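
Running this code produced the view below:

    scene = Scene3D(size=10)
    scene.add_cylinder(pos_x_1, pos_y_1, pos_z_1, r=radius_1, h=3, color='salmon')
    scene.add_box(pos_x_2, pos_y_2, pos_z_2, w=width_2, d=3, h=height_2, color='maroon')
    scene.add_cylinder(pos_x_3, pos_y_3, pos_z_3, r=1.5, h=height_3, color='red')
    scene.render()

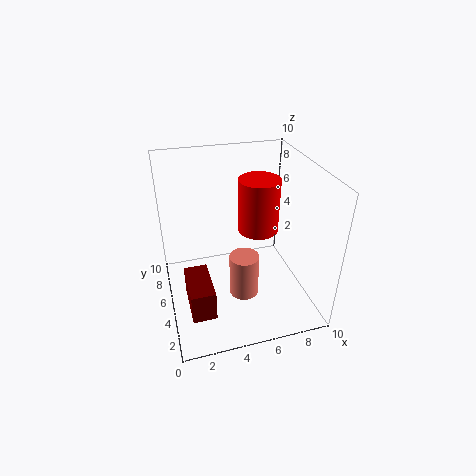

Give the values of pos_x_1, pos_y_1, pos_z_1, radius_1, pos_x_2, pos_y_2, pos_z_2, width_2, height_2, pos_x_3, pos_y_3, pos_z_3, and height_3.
pos_x_1 = 5; pos_y_1 = 3.5; pos_z_1 = 1.5; radius_1 = 1; pos_x_2 = 1; pos_y_2 = 1; pos_z_2 = 2; width_2 = 1.5; height_2 = 2; pos_x_3 = 7; pos_y_3 = 6.5; pos_z_3 = 4.5; height_3 = 4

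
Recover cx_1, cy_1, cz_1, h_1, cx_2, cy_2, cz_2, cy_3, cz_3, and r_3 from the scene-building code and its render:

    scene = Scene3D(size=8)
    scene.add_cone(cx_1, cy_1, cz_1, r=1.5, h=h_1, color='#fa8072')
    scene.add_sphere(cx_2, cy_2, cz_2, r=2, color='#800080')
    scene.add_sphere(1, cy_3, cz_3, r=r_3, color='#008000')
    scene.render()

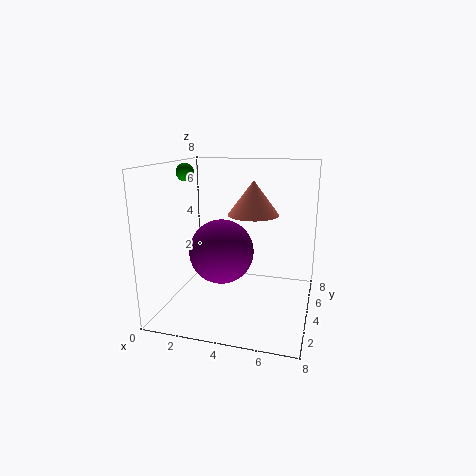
cx_1 = 4.5
cy_1 = 5.5
cz_1 = 5
h_1 = 2
cx_2 = 2.5
cy_2 = 5.5
cz_2 = 2.5
cy_3 = 4
cz_3 = 7.5
r_3 = 0.5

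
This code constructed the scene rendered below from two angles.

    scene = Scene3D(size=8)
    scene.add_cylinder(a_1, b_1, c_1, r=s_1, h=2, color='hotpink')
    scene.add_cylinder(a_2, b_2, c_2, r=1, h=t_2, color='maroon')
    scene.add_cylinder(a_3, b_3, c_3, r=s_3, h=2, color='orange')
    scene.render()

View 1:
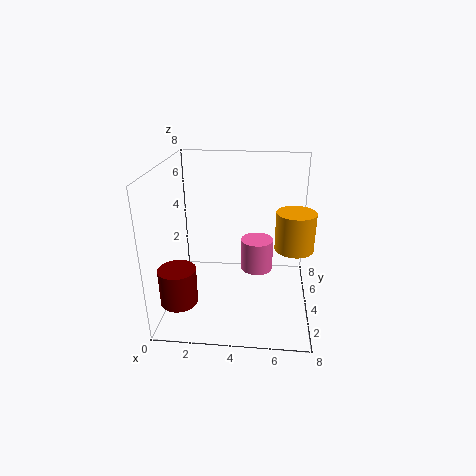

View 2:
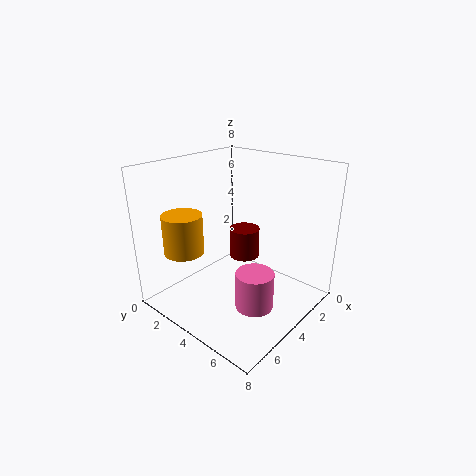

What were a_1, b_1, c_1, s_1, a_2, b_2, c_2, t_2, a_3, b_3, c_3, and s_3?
a_1 = 5; b_1 = 6; c_1 = 1; s_1 = 1; a_2 = 1; b_2 = 2; c_2 = 1; t_2 = 2; a_3 = 7; b_3 = 3; c_3 = 4; s_3 = 1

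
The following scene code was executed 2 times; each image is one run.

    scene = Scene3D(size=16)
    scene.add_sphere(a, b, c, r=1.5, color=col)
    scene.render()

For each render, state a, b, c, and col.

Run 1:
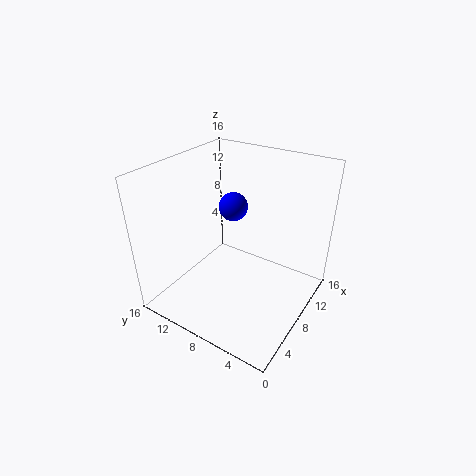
a = 7.5
b = 8.25
c = 12
col = 'blue'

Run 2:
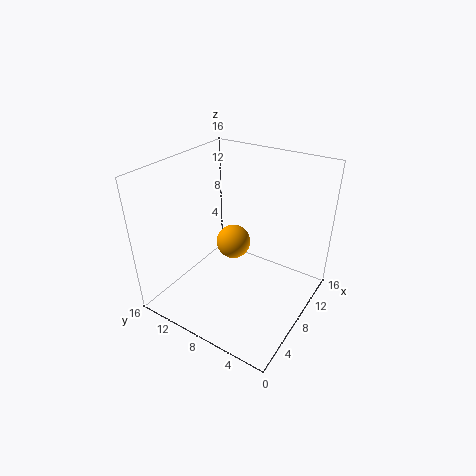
a = 3
b = 5.25
c = 11.25
col = 'orange'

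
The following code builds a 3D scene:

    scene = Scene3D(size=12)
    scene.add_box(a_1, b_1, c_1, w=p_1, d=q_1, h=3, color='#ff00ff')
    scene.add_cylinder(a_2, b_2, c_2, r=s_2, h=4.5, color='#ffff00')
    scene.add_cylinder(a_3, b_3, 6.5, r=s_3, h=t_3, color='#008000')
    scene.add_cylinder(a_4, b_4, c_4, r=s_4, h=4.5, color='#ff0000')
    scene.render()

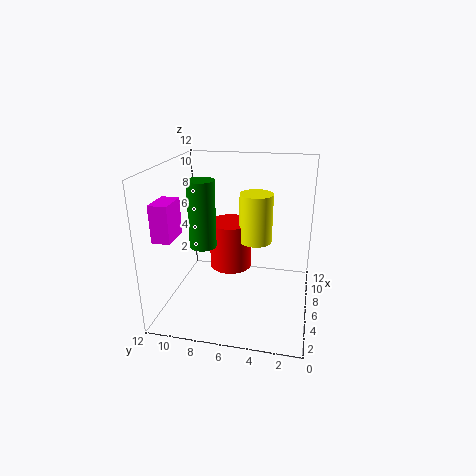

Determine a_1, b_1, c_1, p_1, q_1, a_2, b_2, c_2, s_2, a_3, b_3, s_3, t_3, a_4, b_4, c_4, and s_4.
a_1 = 2.5
b_1 = 10.5
c_1 = 6.5
p_1 = 2.5
q_1 = 1.5
a_2 = 9
b_2 = 5
c_2 = 4.5
s_2 = 1.5
a_3 = 3
b_3 = 8
s_3 = 1
t_3 = 5
a_4 = 9.5
b_4 = 7.5
c_4 = 1.5
s_4 = 2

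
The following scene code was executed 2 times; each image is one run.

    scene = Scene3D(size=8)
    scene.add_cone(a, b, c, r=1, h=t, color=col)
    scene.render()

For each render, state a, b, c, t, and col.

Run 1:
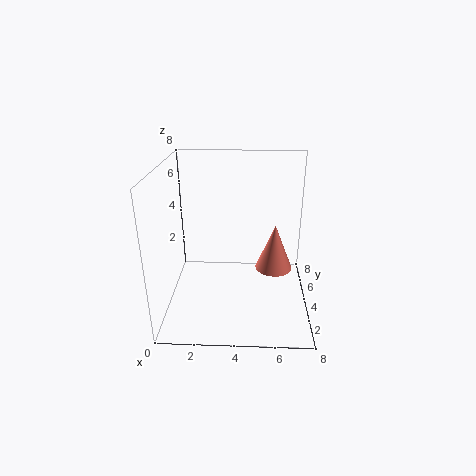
a = 6, b = 3.5, c = 2.5, t = 2.5, col = 'salmon'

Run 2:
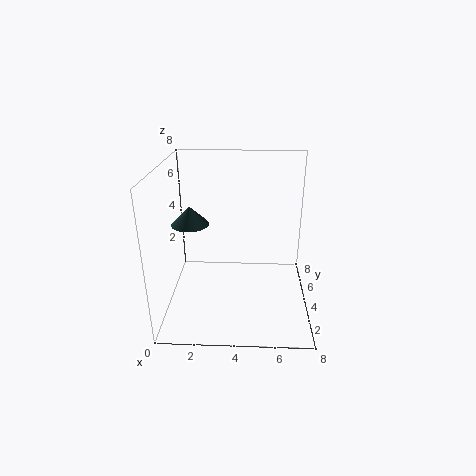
a = 1.5, b = 3.5, c = 5, t = 1, col = 'darkslategray'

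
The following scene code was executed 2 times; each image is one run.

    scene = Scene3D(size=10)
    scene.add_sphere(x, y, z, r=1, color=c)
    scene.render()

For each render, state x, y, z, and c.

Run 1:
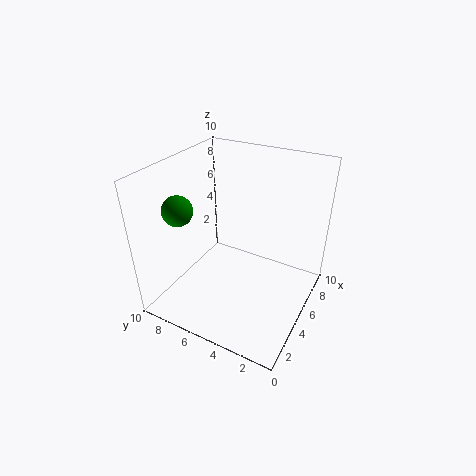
x = 2.5, y = 8, z = 7.5, c = 'green'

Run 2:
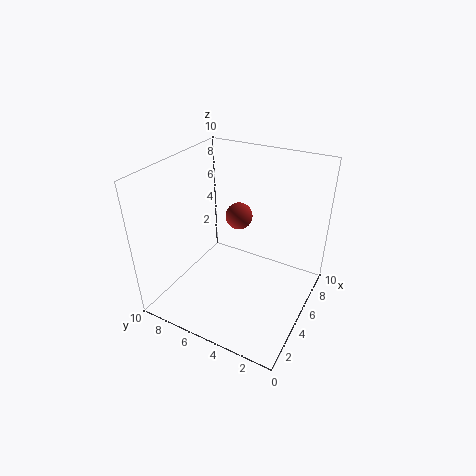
x = 7, y = 6, z = 5.5, c = 'brown'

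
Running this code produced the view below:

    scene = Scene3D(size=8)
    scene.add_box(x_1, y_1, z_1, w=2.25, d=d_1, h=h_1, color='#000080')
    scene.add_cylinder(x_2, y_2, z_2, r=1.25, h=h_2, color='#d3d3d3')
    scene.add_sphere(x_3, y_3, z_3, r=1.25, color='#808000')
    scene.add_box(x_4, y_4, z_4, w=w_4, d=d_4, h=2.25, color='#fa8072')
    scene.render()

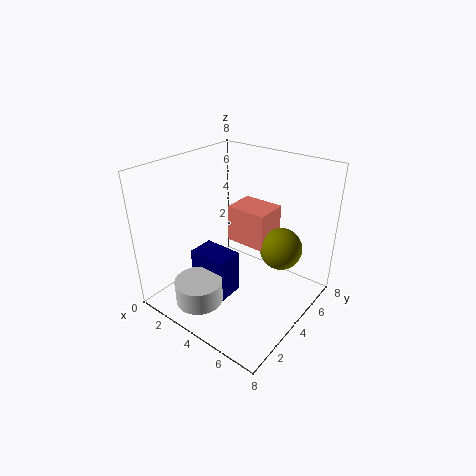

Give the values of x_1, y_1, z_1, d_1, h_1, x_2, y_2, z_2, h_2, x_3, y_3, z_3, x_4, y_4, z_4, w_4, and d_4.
x_1 = 2; y_1 = 2.25; z_1 = 0.75; d_1 = 1.5; h_1 = 2.5; x_2 = 3.5; y_2 = 1.25; z_2 = 1.25; h_2 = 1.25; x_3 = 5.5; y_3 = 6.25; z_3 = 2.75; x_4 = 2.25; y_4 = 5.25; z_4 = 2.75; w_4 = 2.5; d_4 = 2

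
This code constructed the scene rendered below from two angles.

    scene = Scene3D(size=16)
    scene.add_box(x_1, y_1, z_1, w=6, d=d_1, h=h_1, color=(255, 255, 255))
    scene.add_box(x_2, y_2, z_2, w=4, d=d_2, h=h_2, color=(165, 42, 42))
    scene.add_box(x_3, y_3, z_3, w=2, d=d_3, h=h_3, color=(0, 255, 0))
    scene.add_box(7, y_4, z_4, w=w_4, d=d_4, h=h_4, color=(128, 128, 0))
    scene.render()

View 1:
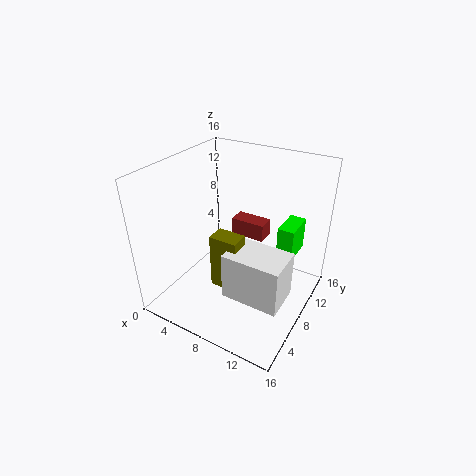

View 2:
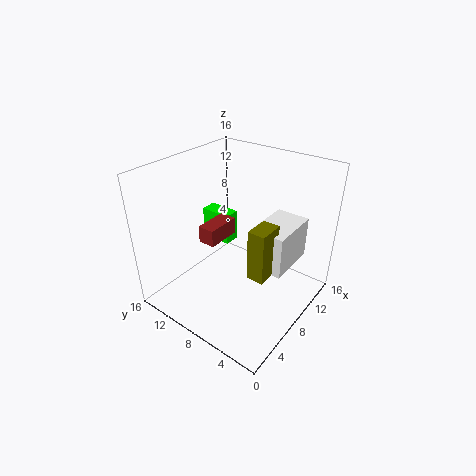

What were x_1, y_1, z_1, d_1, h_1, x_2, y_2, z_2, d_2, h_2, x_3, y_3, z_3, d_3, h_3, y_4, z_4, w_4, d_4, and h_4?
x_1 = 9; y_1 = 3; z_1 = 4; d_1 = 4; h_1 = 5; x_2 = 6; y_2 = 10; z_2 = 7; d_2 = 2; h_2 = 2; x_3 = 11; y_3 = 12; z_3 = 4; d_3 = 4; h_3 = 4; y_4 = 4; z_4 = 4; w_4 = 3; d_4 = 2; h_4 = 6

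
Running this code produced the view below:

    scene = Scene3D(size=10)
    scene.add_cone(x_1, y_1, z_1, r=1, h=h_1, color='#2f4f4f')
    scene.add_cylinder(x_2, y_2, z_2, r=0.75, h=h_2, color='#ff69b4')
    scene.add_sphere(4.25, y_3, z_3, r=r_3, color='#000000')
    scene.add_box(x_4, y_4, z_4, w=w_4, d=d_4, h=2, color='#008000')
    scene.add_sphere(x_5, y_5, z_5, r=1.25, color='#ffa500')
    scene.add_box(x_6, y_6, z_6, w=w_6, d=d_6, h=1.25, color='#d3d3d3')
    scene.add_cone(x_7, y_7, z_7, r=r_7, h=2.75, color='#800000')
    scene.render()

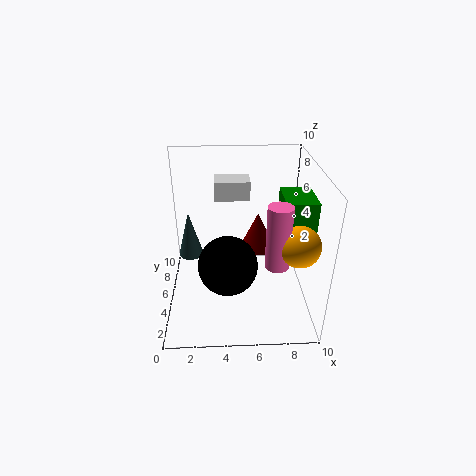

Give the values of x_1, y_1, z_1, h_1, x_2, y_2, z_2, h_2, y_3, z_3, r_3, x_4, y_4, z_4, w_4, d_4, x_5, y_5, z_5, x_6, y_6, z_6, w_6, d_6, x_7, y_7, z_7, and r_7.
x_1 = 1.25
y_1 = 8.5
z_1 = 1.5
h_1 = 3.75
x_2 = 7.25
y_2 = 2
z_2 = 4.75
h_2 = 4
y_3 = 3.5
z_3 = 3.75
r_3 = 2
x_4 = 7.75
y_4 = 2.75
z_4 = 6.5
w_4 = 2
d_4 = 2.75
x_5 = 8.5
y_5 = 1.75
z_5 = 6.25
x_6 = 3.5
y_6 = 4.5
z_6 = 8
w_6 = 2.25
d_6 = 1.5
x_7 = 6.5
y_7 = 6.25
z_7 = 3.5
r_7 = 1.25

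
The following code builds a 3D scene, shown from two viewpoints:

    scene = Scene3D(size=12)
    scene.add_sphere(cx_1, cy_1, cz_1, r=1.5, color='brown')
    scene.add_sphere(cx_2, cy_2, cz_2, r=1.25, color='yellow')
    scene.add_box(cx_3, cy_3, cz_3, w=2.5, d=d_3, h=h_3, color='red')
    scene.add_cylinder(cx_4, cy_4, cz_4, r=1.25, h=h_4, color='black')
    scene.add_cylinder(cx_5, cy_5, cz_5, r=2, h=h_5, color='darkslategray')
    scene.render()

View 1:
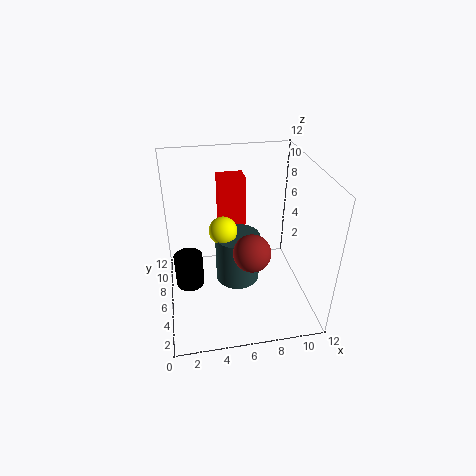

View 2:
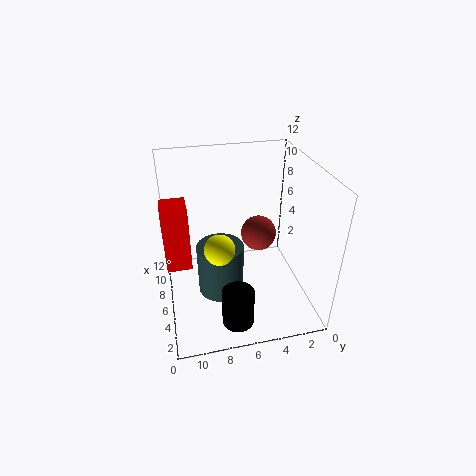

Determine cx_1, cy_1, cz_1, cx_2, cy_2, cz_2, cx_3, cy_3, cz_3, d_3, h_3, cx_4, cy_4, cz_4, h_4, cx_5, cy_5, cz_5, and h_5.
cx_1 = 6.75
cy_1 = 4
cz_1 = 5.75
cx_2 = 5
cy_2 = 7.75
cz_2 = 5.75
cx_3 = 5
cy_3 = 10
cz_3 = 4.25
d_3 = 2
h_3 = 5.25
cx_4 = 1.75
cy_4 = 7
cz_4 = 1
h_4 = 3
cx_5 = 6.25
cy_5 = 7.5
cz_5 = 0.75
h_5 = 4.5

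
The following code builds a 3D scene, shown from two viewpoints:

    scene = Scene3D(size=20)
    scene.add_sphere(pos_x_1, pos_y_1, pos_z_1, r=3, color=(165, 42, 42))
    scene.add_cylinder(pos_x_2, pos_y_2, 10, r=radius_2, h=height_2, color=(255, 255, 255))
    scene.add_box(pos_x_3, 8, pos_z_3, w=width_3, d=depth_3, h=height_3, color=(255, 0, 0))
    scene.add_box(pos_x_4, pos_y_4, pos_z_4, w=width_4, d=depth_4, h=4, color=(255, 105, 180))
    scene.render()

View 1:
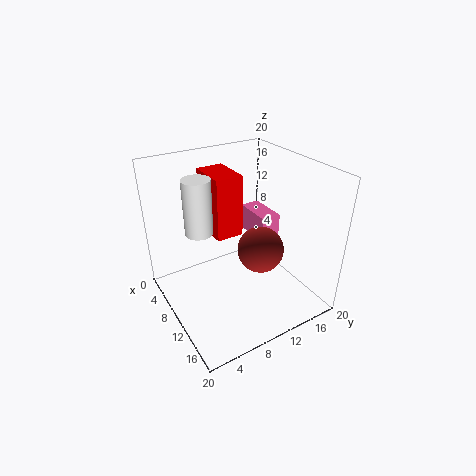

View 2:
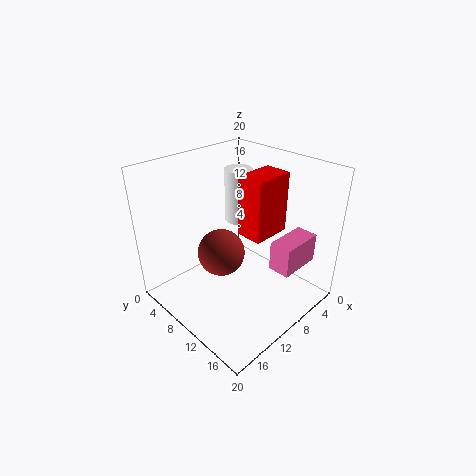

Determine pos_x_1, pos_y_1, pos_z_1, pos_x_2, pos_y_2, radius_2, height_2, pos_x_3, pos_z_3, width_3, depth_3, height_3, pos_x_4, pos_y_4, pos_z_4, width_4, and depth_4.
pos_x_1 = 14
pos_y_1 = 11
pos_z_1 = 10
pos_x_2 = 6
pos_y_2 = 6
radius_2 = 2
height_2 = 8
pos_x_3 = 2
pos_z_3 = 9
width_3 = 6
depth_3 = 4
height_3 = 9
pos_x_4 = 3
pos_y_4 = 15
pos_z_4 = 7
width_4 = 6
depth_4 = 3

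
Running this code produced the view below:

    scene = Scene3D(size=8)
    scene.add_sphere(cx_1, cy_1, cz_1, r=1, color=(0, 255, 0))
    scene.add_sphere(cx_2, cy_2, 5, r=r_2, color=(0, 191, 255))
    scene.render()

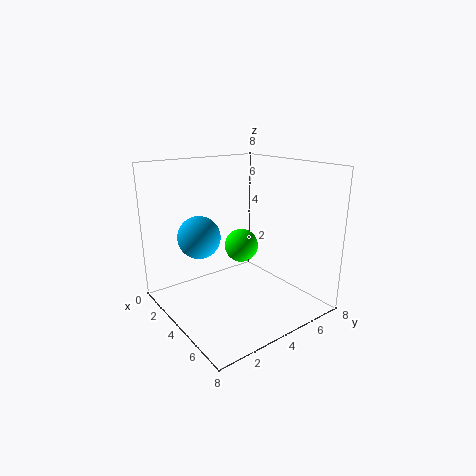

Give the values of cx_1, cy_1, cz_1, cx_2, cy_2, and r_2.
cx_1 = 3
cy_1 = 5
cz_1 = 3
cx_2 = 5
cy_2 = 1
r_2 = 1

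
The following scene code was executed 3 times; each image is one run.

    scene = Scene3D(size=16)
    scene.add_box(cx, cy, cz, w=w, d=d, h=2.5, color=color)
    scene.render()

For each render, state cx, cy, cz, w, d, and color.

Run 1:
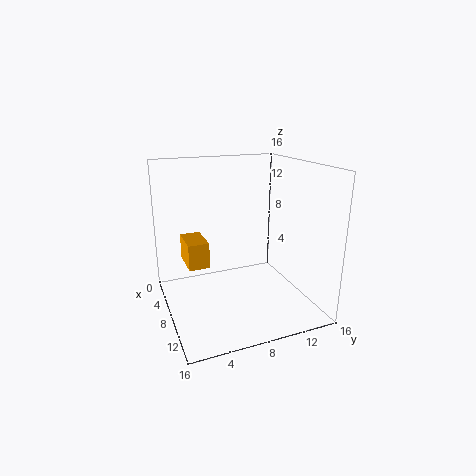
cx = 8.5, cy = 1.5, cz = 7, w = 3.5, d = 2, color = 'orange'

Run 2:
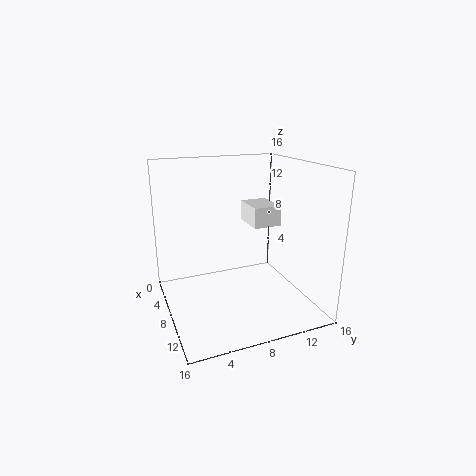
cx = 1.5, cy = 11, cz = 8, w = 4.5, d = 3.5, color = 'white'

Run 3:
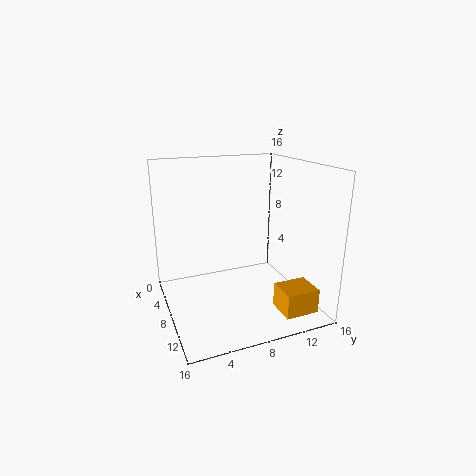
cx = 13, cy = 10, cz = 2, w = 3, d = 3.5, color = 'orange'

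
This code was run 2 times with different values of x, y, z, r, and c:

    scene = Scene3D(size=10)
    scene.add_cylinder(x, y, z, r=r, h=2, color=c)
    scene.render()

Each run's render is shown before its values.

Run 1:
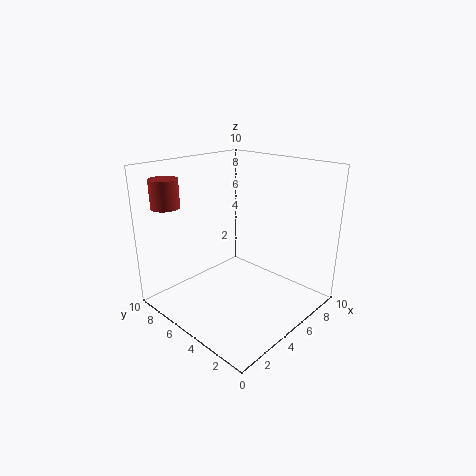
x = 2
y = 9
z = 7
r = 1
c = 'brown'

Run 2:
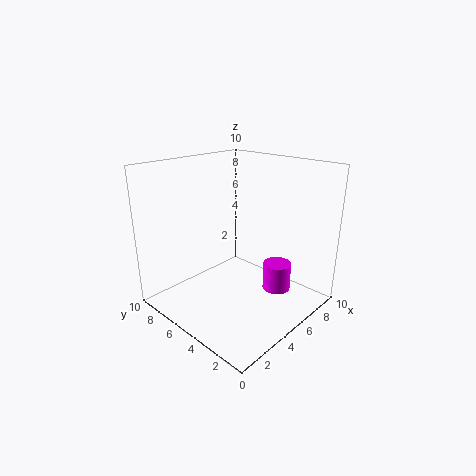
x = 7
y = 3
z = 1
r = 1
c = 'magenta'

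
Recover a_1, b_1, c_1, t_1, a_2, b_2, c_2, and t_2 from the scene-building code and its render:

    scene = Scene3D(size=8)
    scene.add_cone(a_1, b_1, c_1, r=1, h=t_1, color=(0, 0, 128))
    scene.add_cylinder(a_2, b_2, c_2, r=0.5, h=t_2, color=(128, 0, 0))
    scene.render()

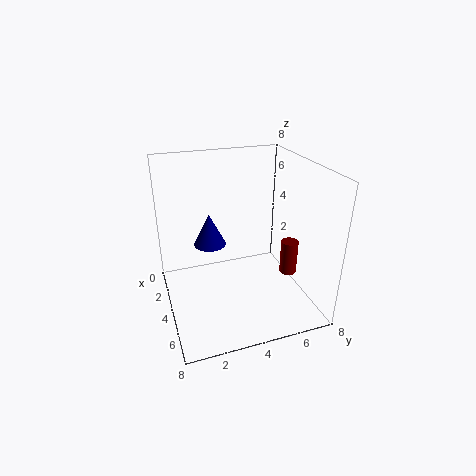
a_1 = 1.5, b_1 = 3, c_1 = 2.5, t_1 = 2, a_2 = 4.5, b_2 = 7, c_2 = 1.5, t_2 = 2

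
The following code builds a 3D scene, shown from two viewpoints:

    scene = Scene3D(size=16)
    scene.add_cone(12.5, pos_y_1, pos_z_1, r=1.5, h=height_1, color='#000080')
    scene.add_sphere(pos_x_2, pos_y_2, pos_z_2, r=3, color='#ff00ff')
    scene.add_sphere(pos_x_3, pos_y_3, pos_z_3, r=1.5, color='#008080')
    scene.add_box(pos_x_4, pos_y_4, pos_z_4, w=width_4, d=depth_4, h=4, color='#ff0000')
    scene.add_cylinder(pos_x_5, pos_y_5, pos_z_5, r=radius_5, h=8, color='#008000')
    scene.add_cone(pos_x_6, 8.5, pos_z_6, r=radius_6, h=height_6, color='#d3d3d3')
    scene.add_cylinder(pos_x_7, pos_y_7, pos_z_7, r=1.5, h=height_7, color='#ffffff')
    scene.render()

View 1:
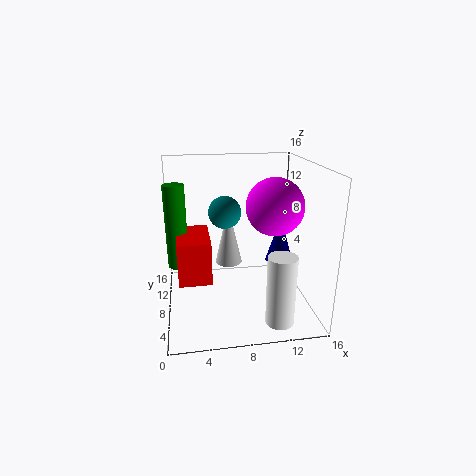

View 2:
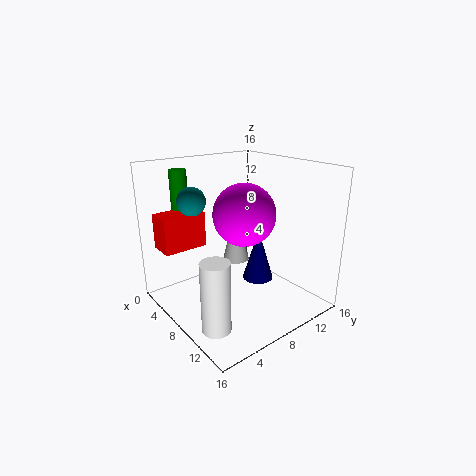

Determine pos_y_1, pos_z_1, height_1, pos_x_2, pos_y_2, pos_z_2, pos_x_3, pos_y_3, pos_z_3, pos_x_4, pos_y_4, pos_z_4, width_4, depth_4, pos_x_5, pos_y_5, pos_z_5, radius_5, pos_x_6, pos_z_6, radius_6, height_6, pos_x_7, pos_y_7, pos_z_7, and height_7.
pos_y_1 = 7
pos_z_1 = 5.5
height_1 = 5
pos_x_2 = 11.5
pos_y_2 = 6
pos_z_2 = 12
pos_x_3 = 6
pos_y_3 = 3.5
pos_z_3 = 12.5
pos_x_4 = 1.5
pos_y_4 = 1
pos_z_4 = 6.5
width_4 = 3
depth_4 = 5
pos_x_5 = 1.5
pos_y_5 = 4.5
pos_z_5 = 7
radius_5 = 1
pos_x_6 = 7
pos_z_6 = 5
radius_6 = 1.5
height_6 = 6.5
pos_x_7 = 11.5
pos_y_7 = 2.5
pos_z_7 = 0.5
height_7 = 7.5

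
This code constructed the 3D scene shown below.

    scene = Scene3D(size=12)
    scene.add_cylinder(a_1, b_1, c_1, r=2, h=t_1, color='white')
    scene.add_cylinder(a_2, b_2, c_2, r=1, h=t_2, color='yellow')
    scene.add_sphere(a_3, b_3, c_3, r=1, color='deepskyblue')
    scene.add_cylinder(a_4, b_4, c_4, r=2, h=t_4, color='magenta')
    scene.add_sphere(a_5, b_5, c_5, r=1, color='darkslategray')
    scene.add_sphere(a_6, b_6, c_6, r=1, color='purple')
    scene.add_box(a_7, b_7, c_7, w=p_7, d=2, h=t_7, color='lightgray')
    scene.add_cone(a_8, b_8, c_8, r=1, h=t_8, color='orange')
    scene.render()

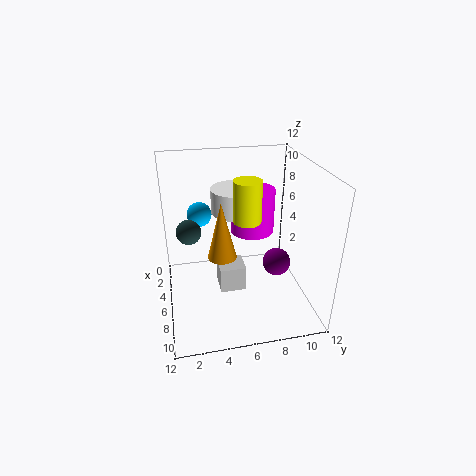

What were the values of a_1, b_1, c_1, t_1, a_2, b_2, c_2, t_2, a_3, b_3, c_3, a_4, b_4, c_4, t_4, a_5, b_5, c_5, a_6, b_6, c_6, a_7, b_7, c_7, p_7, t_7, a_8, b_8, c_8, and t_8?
a_1 = 5; b_1 = 6; c_1 = 8; t_1 = 2; a_2 = 9; b_2 = 6; c_2 = 9; t_2 = 3; a_3 = 5; b_3 = 3; c_3 = 8; a_4 = 3; b_4 = 8; c_4 = 5; t_4 = 4; a_5 = 6; b_5 = 2; c_5 = 7; a_6 = 10; b_6 = 8; c_6 = 6; a_7 = 7; b_7 = 4; c_7 = 3; p_7 = 2; t_7 = 2; a_8 = 10; b_8 = 4; c_8 = 7; t_8 = 4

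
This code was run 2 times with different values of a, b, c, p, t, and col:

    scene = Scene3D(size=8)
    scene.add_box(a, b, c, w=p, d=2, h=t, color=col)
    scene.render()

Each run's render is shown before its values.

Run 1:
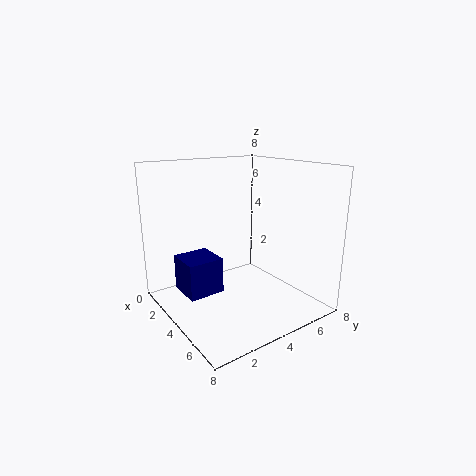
a = 2
b = 1
c = 1
p = 2
t = 2
col = 'navy'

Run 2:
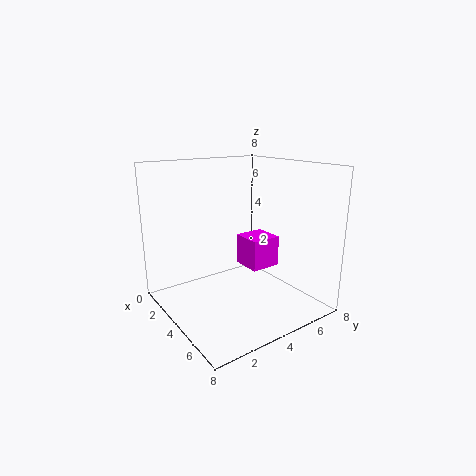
a = 1
b = 6
c = 1
p = 2
t = 2
col = 'magenta'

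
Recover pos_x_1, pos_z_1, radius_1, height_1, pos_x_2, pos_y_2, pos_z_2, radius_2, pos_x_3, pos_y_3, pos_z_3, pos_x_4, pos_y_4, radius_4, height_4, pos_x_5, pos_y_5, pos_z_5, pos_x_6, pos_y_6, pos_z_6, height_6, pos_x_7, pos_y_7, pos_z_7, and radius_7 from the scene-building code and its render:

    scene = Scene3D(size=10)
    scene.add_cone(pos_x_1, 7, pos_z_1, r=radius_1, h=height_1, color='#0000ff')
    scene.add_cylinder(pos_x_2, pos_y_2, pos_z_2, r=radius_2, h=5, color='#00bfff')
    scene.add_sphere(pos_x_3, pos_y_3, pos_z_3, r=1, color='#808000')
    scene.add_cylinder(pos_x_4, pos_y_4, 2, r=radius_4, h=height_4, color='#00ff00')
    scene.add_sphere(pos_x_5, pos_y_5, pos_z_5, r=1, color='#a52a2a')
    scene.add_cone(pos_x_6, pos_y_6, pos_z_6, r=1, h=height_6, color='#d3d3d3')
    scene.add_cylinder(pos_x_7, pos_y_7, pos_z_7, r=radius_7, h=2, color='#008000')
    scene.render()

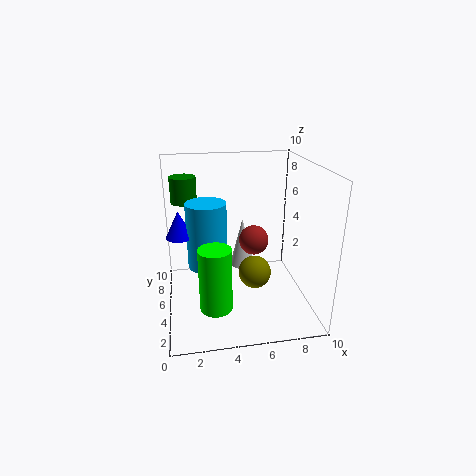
pos_x_1 = 1, pos_z_1 = 4.5, radius_1 = 1, height_1 = 2, pos_x_2 = 3, pos_y_2 = 7, pos_z_2 = 2, radius_2 = 1.5, pos_x_3 = 5.5, pos_y_3 = 2, pos_z_3 = 4, pos_x_4 = 3, pos_y_4 = 1.5, radius_4 = 1, height_4 = 4, pos_x_5 = 6, pos_y_5 = 4.5, pos_z_5 = 5, pos_x_6 = 6, pos_y_6 = 8.5, pos_z_6 = 1, height_6 = 4, pos_x_7 = 1.5, pos_y_7 = 9, pos_z_7 = 6.5, radius_7 = 1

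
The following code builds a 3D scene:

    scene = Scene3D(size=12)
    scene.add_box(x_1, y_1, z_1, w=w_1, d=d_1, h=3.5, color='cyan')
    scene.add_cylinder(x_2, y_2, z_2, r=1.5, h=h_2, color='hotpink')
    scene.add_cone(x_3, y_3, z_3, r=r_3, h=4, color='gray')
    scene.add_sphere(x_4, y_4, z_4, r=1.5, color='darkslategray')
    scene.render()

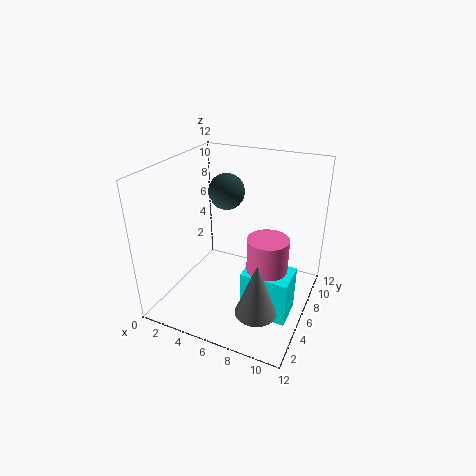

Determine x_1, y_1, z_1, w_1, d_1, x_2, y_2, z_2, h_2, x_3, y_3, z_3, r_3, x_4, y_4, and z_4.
x_1 = 8; y_1 = 2; z_1 = 2; w_1 = 3.5; d_1 = 2.5; x_2 = 9.5; y_2 = 3.5; z_2 = 5.5; h_2 = 2.5; x_3 = 9.5; y_3 = 1.5; z_3 = 3; r_3 = 1.5; x_4 = 4.5; y_4 = 7; z_4 = 9.5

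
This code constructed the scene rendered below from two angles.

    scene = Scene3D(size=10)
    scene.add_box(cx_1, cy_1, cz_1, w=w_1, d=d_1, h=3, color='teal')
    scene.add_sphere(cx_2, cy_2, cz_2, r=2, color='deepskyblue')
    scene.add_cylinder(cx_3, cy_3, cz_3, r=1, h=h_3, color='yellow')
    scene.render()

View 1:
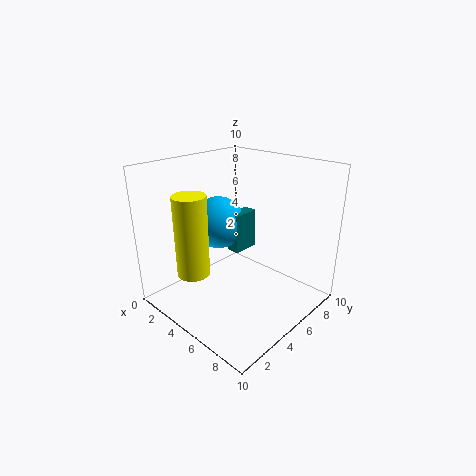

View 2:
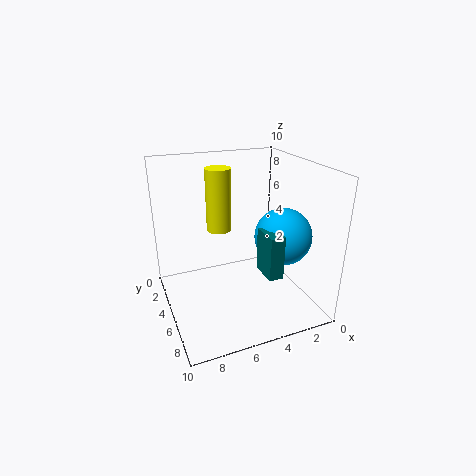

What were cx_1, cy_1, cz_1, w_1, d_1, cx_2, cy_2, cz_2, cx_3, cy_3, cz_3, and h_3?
cx_1 = 3
cy_1 = 6
cz_1 = 3
w_1 = 1
d_1 = 2
cx_2 = 2
cy_2 = 6
cz_2 = 5
cx_3 = 5
cy_3 = 1
cz_3 = 4
h_3 = 5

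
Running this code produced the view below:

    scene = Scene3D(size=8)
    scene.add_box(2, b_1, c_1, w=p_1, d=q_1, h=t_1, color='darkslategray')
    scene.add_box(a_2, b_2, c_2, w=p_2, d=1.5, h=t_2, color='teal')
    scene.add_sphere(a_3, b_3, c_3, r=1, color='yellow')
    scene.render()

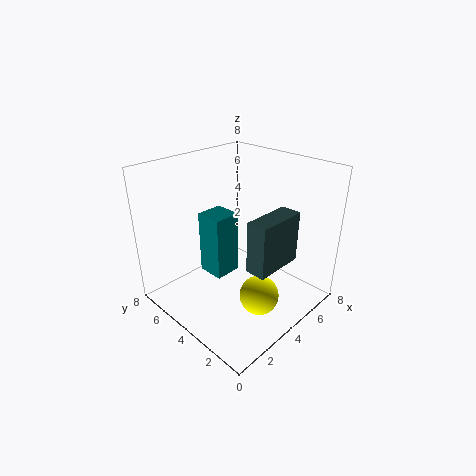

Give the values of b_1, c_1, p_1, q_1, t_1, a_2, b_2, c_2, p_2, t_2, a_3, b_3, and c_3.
b_1 = 0.5, c_1 = 4, p_1 = 2.5, q_1 = 1, t_1 = 2.5, a_2 = 2.5, b_2 = 4, c_2 = 2, p_2 = 1.5, t_2 = 3.5, a_3 = 3, b_3 = 1.5, c_3 = 2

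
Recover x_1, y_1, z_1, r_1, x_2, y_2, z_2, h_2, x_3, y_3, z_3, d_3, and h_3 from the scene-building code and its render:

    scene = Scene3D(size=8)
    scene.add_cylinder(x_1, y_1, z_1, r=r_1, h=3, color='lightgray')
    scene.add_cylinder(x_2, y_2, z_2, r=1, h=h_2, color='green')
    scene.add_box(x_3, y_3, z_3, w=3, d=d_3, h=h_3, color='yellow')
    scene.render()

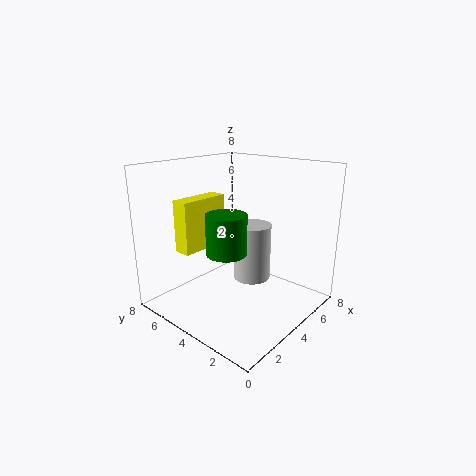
x_1 = 4; y_1 = 3; z_1 = 2; r_1 = 1; x_2 = 2; y_2 = 3; z_2 = 4; h_2 = 2; x_3 = 2; y_3 = 6; z_3 = 3; d_3 = 1; h_3 = 3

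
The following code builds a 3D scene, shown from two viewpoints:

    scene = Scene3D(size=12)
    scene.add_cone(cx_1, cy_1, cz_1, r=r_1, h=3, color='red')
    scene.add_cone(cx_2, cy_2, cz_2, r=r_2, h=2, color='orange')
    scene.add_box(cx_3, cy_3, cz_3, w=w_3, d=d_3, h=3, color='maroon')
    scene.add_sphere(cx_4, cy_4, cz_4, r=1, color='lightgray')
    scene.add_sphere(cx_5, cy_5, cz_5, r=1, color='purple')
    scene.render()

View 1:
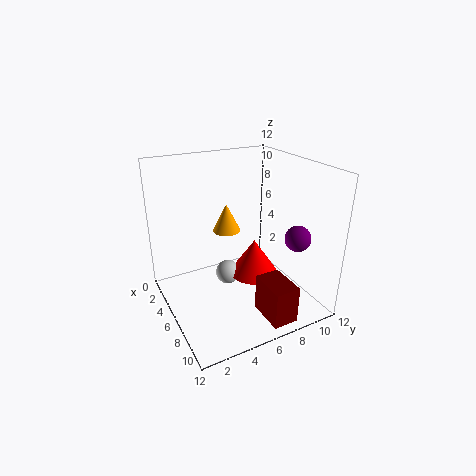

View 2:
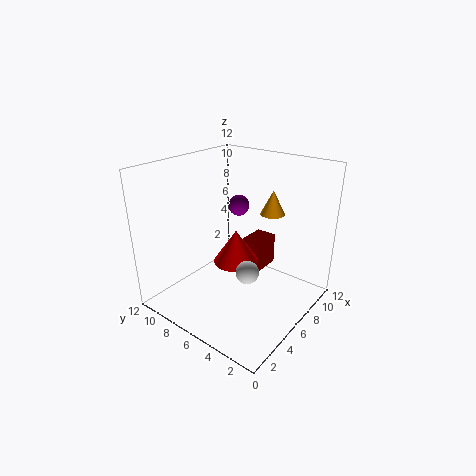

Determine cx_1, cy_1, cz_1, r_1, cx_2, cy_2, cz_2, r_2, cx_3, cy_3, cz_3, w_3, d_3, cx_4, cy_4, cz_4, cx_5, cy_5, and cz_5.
cx_1 = 7, cy_1 = 7, cz_1 = 3, r_1 = 2, cx_2 = 8, cy_2 = 4, cz_2 = 8, r_2 = 1, cx_3 = 9, cy_3 = 6, cz_3 = 1, w_3 = 3, d_3 = 2, cx_4 = 6, cy_4 = 5, cz_4 = 3, cx_5 = 10, cy_5 = 9, cz_5 = 7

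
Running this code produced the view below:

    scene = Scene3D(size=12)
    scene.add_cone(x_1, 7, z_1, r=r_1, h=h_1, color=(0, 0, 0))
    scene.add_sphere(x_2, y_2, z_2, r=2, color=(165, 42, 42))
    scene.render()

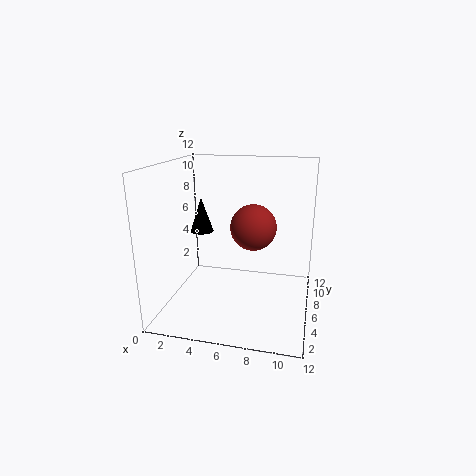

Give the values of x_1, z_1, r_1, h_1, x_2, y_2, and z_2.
x_1 = 2.5; z_1 = 6; r_1 = 1; h_1 = 3; x_2 = 7; y_2 = 7.5; z_2 = 6.5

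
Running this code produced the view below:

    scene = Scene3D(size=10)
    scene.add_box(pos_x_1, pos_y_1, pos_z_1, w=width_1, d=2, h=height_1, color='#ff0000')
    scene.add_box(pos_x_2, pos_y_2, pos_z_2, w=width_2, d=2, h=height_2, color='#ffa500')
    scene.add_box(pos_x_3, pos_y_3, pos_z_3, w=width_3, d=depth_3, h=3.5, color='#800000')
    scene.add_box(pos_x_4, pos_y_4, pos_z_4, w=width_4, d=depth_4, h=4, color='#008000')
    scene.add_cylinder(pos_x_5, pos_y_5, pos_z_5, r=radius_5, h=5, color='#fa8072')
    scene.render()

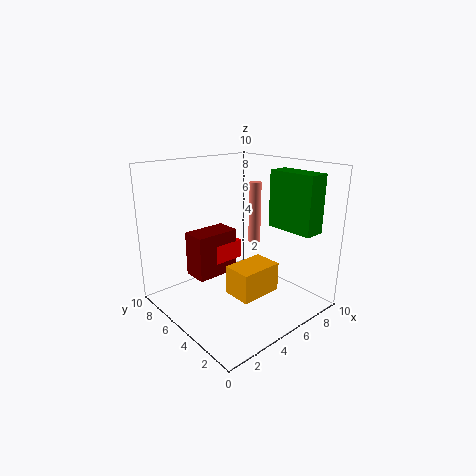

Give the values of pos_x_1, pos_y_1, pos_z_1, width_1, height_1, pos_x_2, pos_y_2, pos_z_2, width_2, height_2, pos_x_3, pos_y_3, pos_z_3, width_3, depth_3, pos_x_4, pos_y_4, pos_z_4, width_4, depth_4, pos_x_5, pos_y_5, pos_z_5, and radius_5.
pos_x_1 = 5; pos_y_1 = 7.5; pos_z_1 = 2; width_1 = 2.5; height_1 = 1.5; pos_x_2 = 3.5; pos_y_2 = 2.5; pos_z_2 = 1.5; width_2 = 3; height_2 = 2; pos_x_3 = 3.5; pos_y_3 = 7.5; pos_z_3 = 1; width_3 = 3.5; depth_3 = 2; pos_x_4 = 7.5; pos_y_4 = 1; pos_z_4 = 5.5; width_4 = 1.5; depth_4 = 3.5; pos_x_5 = 9; pos_y_5 = 7.5; pos_z_5 = 3; radius_5 = 0.5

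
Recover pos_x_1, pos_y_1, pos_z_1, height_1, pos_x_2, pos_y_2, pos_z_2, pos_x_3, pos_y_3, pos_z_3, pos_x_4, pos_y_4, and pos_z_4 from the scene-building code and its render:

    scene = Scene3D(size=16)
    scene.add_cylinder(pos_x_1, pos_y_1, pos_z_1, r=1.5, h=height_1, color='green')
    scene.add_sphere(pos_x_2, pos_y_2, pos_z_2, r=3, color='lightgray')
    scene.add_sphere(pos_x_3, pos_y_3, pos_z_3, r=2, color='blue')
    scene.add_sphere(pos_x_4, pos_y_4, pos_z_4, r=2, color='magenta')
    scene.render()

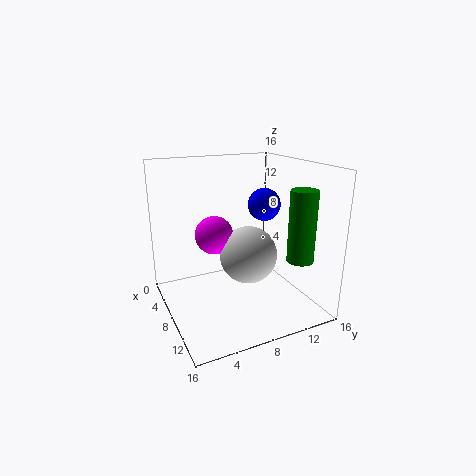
pos_x_1 = 11.5; pos_y_1 = 14; pos_z_1 = 5.5; height_1 = 8; pos_x_2 = 10.5; pos_y_2 = 8; pos_z_2 = 7; pos_x_3 = 5; pos_y_3 = 13; pos_z_3 = 10.5; pos_x_4 = 8.5; pos_y_4 = 5; pos_z_4 = 9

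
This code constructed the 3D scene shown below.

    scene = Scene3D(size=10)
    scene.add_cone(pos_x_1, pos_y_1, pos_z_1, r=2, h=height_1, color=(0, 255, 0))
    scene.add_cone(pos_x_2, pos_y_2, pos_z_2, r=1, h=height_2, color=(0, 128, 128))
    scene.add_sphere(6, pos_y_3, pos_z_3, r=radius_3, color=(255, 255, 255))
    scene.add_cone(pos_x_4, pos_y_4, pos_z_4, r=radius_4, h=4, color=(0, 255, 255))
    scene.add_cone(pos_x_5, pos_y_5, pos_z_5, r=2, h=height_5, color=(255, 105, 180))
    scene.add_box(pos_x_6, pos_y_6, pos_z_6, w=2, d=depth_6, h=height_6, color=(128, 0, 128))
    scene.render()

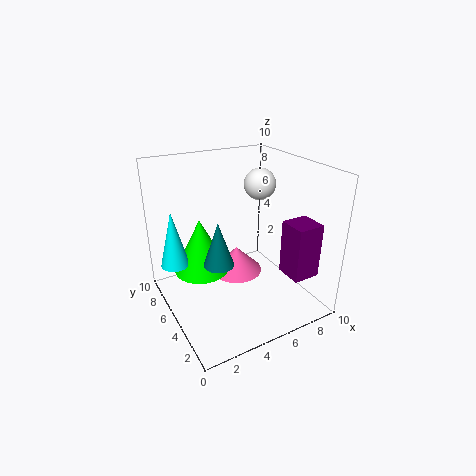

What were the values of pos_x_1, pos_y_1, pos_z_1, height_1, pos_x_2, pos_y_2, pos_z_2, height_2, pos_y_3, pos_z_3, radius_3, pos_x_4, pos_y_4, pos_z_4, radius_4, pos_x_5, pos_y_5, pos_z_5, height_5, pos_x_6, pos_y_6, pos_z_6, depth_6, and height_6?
pos_x_1 = 3
pos_y_1 = 7
pos_z_1 = 2
height_1 = 4
pos_x_2 = 3
pos_y_2 = 4
pos_z_2 = 4
height_2 = 3
pos_y_3 = 4
pos_z_3 = 9
radius_3 = 1
pos_x_4 = 1
pos_y_4 = 7
pos_z_4 = 3
radius_4 = 1
pos_x_5 = 6
pos_y_5 = 7
pos_z_5 = 1
height_5 = 2
pos_x_6 = 8
pos_y_6 = 2
pos_z_6 = 2
depth_6 = 2
height_6 = 4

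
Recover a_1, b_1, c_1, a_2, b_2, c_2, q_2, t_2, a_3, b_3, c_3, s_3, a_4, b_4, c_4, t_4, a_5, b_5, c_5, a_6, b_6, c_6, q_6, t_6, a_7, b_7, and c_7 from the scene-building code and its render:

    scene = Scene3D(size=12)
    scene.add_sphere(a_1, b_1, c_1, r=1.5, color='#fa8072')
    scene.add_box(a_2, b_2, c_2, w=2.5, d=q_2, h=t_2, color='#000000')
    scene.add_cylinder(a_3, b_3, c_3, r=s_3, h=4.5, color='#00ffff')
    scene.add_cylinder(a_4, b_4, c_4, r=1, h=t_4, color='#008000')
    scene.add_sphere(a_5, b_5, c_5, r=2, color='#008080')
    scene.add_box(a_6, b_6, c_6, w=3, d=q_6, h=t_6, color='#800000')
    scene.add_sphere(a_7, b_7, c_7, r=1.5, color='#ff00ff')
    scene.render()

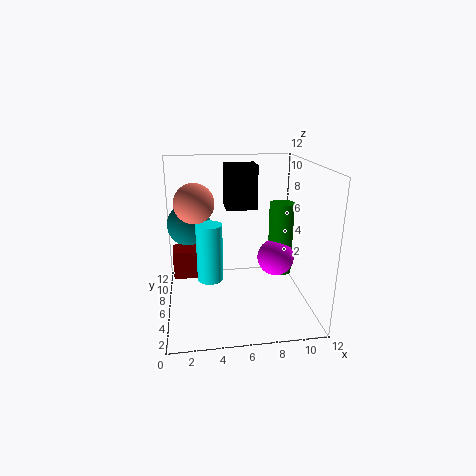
a_1 = 2.5; b_1 = 4.5; c_1 = 9.5; a_2 = 5; b_2 = 5.5; c_2 = 8.5; q_2 = 2; t_2 = 3.5; a_3 = 3.5; b_3 = 4; c_3 = 3.5; s_3 = 1; a_4 = 9.5; b_4 = 5.5; c_4 = 3; t_4 = 6; a_5 = 2; b_5 = 10; c_5 = 6; a_6 = 0.5; b_6 = 7; c_6 = 2; q_6 = 2; t_6 = 2.5; a_7 = 9; b_7 = 5; c_7 = 4.5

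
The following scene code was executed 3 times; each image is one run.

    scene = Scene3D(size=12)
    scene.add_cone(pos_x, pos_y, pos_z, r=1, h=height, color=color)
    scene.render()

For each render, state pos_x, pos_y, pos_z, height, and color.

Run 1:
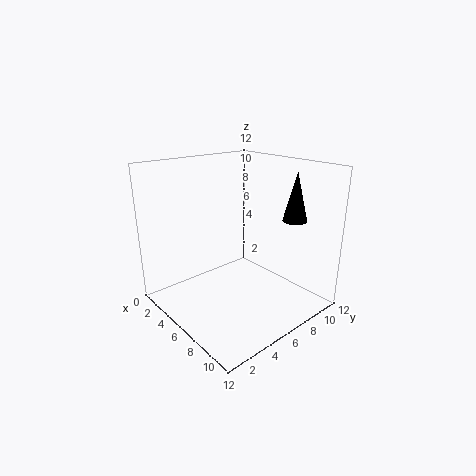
pos_x = 9
pos_y = 9.5
pos_z = 7.5
height = 4
color = 'black'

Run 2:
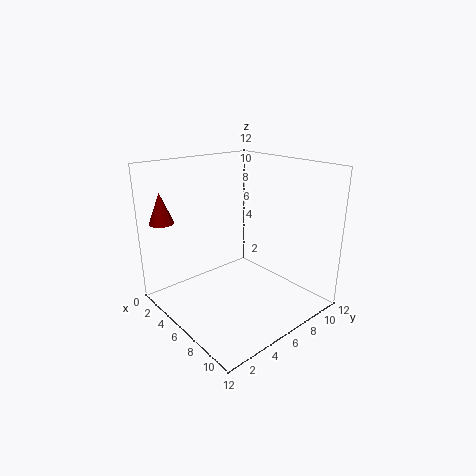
pos_x = 2.5
pos_y = 1
pos_z = 7.5
height = 2.5
color = 'maroon'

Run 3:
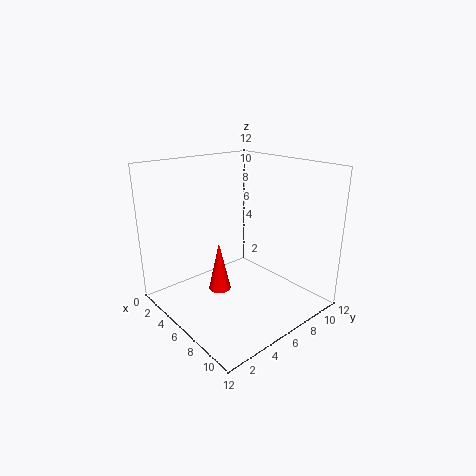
pos_x = 4
pos_y = 5.5
pos_z = 0.5
height = 4.5
color = 'red'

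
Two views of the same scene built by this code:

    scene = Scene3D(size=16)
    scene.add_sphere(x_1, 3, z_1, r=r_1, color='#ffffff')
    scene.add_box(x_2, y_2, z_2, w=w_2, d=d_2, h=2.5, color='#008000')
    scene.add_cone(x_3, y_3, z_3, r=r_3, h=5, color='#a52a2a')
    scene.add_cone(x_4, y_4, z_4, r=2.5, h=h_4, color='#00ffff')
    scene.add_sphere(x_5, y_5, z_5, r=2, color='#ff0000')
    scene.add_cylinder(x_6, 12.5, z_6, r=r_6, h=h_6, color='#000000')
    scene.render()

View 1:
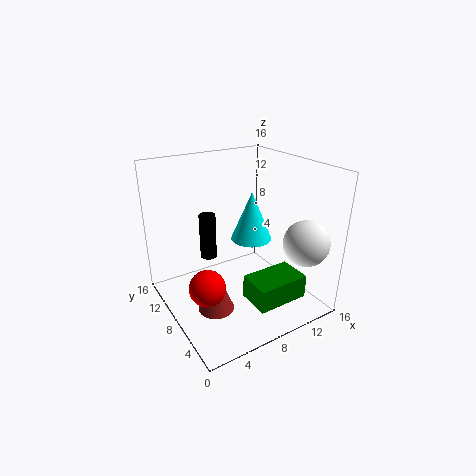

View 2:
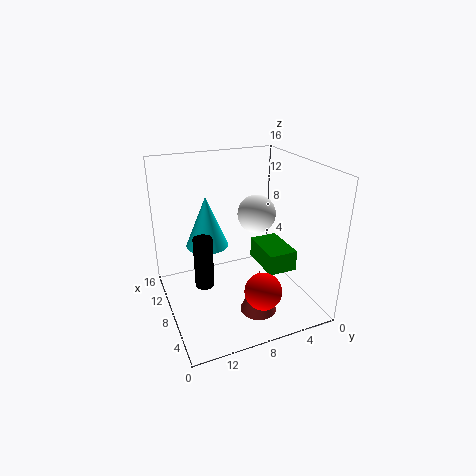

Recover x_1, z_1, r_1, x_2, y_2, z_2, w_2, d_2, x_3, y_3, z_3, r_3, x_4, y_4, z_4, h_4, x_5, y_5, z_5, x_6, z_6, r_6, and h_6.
x_1 = 13.5; z_1 = 8; r_1 = 2.5; x_2 = 6.5; y_2 = 1; z_2 = 3; w_2 = 5.5; d_2 = 3.5; x_3 = 4.5; y_3 = 7; z_3 = 0.5; r_3 = 2; x_4 = 11.5; y_4 = 10.5; z_4 = 6; h_4 = 6; x_5 = 3.5; y_5 = 7; z_5 = 3.5; x_6 = 6.5; z_6 = 4; r_6 = 1; h_6 = 5.5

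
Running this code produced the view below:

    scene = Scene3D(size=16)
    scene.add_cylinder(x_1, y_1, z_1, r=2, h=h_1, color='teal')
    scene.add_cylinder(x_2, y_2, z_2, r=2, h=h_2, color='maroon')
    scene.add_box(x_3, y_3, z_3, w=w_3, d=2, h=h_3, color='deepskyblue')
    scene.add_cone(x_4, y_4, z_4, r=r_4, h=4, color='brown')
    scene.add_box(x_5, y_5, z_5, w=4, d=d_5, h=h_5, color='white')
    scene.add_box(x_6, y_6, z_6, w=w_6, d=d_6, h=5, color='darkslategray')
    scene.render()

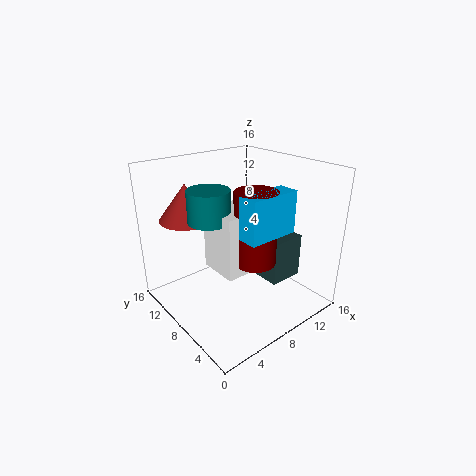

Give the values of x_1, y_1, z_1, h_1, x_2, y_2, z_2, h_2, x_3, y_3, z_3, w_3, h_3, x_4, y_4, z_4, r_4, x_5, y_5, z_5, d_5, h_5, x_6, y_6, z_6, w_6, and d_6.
x_1 = 3
y_1 = 6
z_1 = 12
h_1 = 3
x_2 = 6
y_2 = 3
z_2 = 8
h_2 = 7
x_3 = 4
y_3 = 1
z_3 = 11
w_3 = 5
h_3 = 4
x_4 = 4
y_4 = 12
z_4 = 10
r_4 = 3
x_5 = 3
y_5 = 3
z_5 = 7
d_5 = 4
h_5 = 6
x_6 = 10
y_6 = 4
z_6 = 3
w_6 = 4
d_6 = 3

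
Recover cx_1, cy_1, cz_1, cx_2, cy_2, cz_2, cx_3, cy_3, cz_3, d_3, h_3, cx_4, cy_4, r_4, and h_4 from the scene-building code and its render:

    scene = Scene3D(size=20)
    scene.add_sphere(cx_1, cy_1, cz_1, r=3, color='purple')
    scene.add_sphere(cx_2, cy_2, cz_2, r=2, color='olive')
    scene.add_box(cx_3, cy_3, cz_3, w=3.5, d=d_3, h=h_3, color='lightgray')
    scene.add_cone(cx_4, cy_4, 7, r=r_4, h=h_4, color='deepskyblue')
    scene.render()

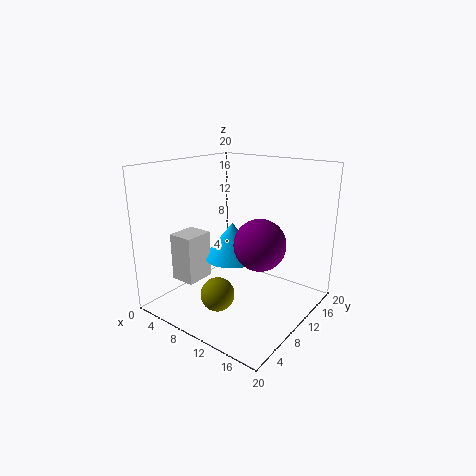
cx_1 = 16.5; cy_1 = 5.5; cz_1 = 12; cx_2 = 13; cy_2 = 2; cz_2 = 6; cx_3 = 3.5; cy_3 = 3.5; cz_3 = 4.5; d_3 = 4; h_3 = 6.5; cx_4 = 9; cy_4 = 10; r_4 = 4; h_4 = 5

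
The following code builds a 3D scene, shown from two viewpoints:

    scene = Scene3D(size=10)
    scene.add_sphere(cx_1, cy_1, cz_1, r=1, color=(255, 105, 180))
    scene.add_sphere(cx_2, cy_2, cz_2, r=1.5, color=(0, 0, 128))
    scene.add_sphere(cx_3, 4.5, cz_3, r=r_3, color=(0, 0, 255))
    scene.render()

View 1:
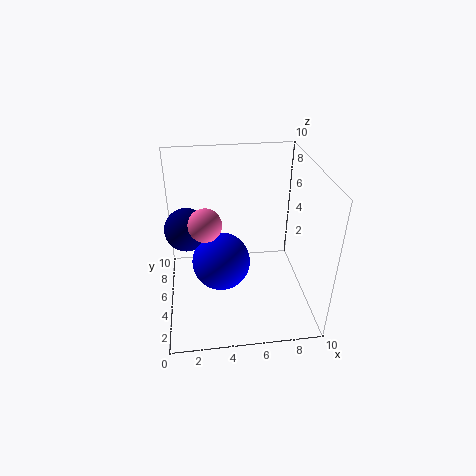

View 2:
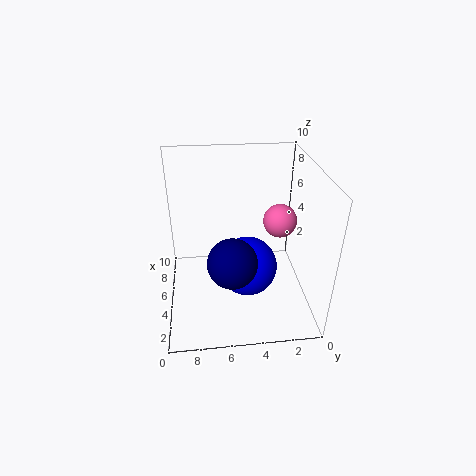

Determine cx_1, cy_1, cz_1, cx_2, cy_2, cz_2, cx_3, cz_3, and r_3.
cx_1 = 2.75; cy_1 = 2.75; cz_1 = 7.5; cx_2 = 1.5; cy_2 = 5.75; cz_2 = 5.5; cx_3 = 3.75; cz_3 = 3.5; r_3 = 2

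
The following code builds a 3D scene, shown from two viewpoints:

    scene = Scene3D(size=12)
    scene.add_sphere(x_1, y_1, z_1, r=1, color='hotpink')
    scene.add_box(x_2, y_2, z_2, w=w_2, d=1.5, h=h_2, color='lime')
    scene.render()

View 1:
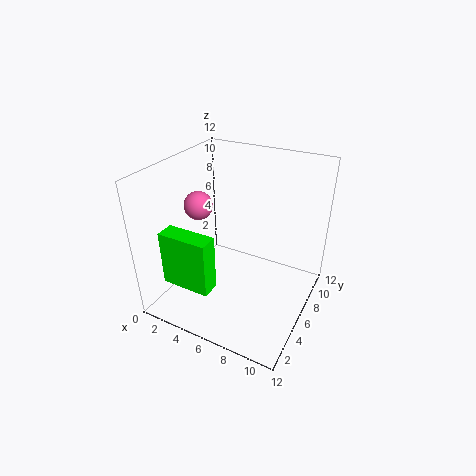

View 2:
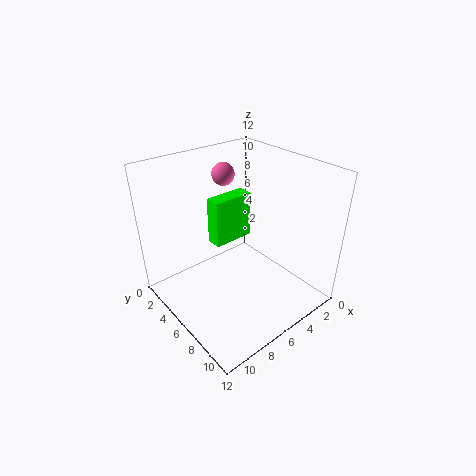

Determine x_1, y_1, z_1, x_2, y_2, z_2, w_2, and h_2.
x_1 = 4.75
y_1 = 2.5
z_1 = 10.25
x_2 = 1.75
y_2 = 1.25
z_2 = 3.25
w_2 = 4
h_2 = 4.5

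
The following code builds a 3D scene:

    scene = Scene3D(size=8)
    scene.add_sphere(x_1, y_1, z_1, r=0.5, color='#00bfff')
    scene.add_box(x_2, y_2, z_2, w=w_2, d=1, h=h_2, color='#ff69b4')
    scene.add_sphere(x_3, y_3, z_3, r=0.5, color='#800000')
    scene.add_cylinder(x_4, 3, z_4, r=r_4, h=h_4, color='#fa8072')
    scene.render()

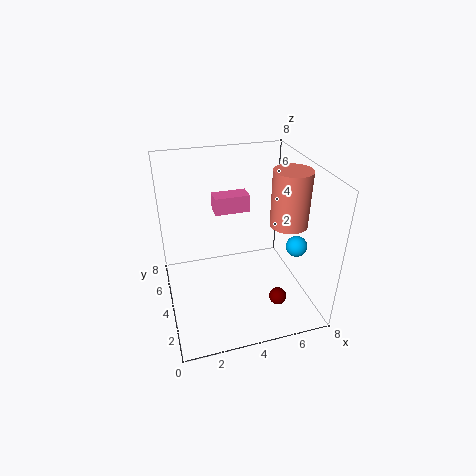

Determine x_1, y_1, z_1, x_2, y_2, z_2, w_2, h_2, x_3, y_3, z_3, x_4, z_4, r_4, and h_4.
x_1 = 6, y_1 = 1, z_1 = 5, x_2 = 3, y_2 = 5, z_2 = 5, w_2 = 2, h_2 = 1, x_3 = 6, y_3 = 2.5, z_3 = 0.5, x_4 = 6.5, z_4 = 5, r_4 = 1, h_4 = 3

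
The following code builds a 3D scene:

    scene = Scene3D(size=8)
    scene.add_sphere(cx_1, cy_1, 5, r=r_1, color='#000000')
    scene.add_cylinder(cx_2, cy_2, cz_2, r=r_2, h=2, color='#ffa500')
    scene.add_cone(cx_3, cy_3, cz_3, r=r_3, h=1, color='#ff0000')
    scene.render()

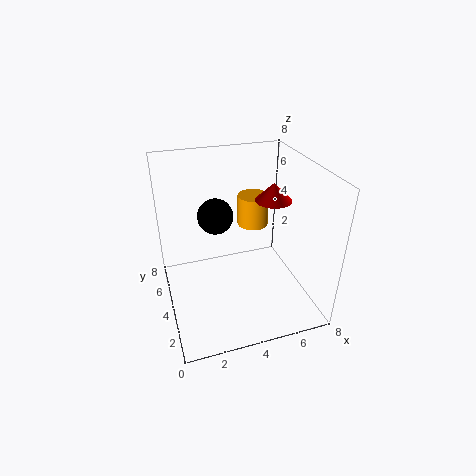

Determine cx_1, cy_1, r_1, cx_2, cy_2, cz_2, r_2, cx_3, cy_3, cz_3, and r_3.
cx_1 = 3, cy_1 = 5, r_1 = 1, cx_2 = 6, cy_2 = 7, cz_2 = 3, r_2 = 1, cx_3 = 6, cy_3 = 4, cz_3 = 6, r_3 = 1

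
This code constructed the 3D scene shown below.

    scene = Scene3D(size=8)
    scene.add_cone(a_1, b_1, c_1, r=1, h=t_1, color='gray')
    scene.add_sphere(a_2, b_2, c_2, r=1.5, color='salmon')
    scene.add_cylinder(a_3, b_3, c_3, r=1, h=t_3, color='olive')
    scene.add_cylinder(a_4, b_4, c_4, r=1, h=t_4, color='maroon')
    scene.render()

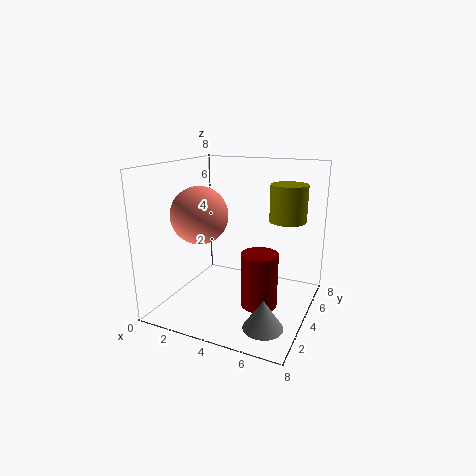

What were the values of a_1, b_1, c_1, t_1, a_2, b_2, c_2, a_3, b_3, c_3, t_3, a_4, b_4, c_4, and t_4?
a_1 = 6.5; b_1 = 1.5; c_1 = 0.5; t_1 = 1.5; a_2 = 2.5; b_2 = 2.5; c_2 = 5.5; a_3 = 6.5; b_3 = 5; c_3 = 5; t_3 = 2; a_4 = 5.5; b_4 = 3.5; c_4 = 0.5; t_4 = 3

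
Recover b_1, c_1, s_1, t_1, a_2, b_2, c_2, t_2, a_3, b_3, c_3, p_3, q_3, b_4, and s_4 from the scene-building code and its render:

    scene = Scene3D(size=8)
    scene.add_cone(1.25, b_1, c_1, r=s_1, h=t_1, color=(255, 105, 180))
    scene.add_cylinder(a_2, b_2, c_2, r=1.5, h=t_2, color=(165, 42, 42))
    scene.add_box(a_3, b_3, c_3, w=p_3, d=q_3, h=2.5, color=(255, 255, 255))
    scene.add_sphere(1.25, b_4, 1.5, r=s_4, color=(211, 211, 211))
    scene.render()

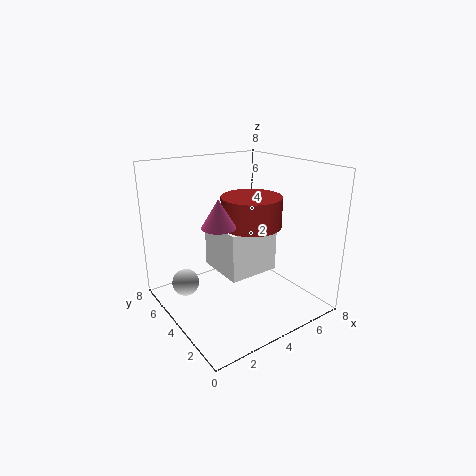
b_1 = 1.5, c_1 = 6, s_1 = 0.75, t_1 = 1.25, a_2 = 3.75, b_2 = 2.5, c_2 = 5.25, t_2 = 1.5, a_3 = 2.5, b_3 = 2.25, c_3 = 2.5, p_3 = 2.75, q_3 = 2.75, b_4 = 5.25, s_4 = 0.75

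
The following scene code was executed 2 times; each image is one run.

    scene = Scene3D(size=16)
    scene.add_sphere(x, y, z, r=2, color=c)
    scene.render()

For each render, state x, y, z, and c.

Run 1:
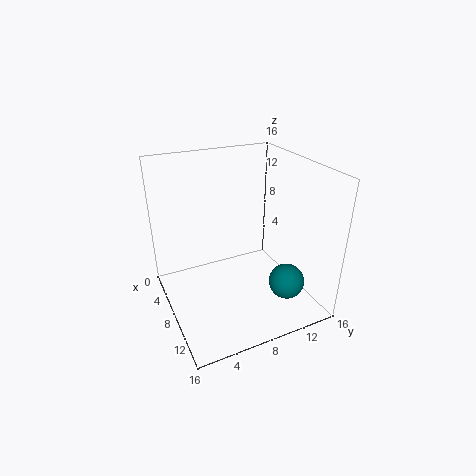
x = 11.5; y = 12.5; z = 3; c = 'teal'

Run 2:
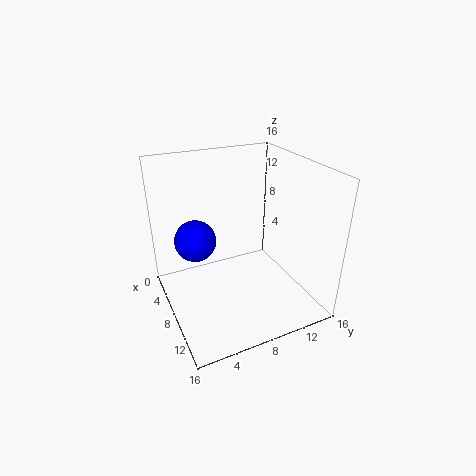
x = 10; y = 2.5; z = 10; c = 'blue'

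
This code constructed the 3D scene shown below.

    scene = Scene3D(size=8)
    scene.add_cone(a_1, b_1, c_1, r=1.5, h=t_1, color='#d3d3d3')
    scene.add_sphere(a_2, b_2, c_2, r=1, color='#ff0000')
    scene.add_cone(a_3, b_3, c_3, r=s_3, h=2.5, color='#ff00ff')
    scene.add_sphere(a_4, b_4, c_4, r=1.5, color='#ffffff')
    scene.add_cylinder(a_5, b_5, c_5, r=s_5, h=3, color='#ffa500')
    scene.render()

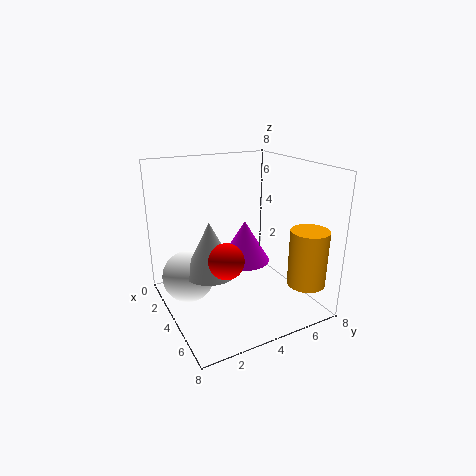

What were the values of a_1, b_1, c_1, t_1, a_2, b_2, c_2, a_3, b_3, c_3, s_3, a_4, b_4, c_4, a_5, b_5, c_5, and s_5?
a_1 = 3.5; b_1 = 2.5; c_1 = 2; t_1 = 3; a_2 = 4.5; b_2 = 3; c_2 = 3; a_3 = 3; b_3 = 5; c_3 = 2; s_3 = 1.5; a_4 = 2.5; b_4 = 1.5; c_4 = 1.5; a_5 = 7; b_5 = 6.5; c_5 = 2; s_5 = 1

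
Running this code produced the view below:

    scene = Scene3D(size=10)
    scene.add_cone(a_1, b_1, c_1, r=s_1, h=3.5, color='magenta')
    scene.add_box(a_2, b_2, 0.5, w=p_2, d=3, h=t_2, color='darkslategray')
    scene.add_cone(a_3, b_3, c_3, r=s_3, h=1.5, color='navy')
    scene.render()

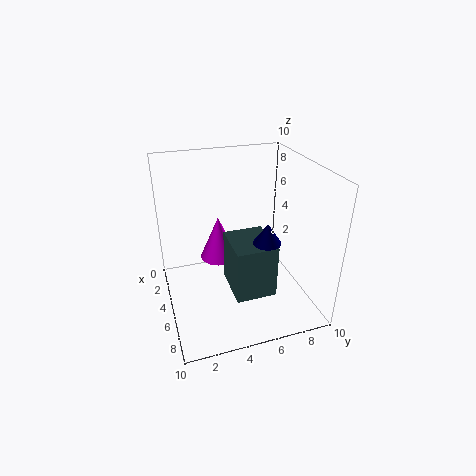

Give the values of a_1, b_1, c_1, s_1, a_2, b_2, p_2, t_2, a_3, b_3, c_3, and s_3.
a_1 = 1.5; b_1 = 4.5; c_1 = 1.5; s_1 = 1.5; a_2 = 3; b_2 = 4.5; p_2 = 3.5; t_2 = 4; a_3 = 5.5; b_3 = 7; c_3 = 4.5; s_3 = 1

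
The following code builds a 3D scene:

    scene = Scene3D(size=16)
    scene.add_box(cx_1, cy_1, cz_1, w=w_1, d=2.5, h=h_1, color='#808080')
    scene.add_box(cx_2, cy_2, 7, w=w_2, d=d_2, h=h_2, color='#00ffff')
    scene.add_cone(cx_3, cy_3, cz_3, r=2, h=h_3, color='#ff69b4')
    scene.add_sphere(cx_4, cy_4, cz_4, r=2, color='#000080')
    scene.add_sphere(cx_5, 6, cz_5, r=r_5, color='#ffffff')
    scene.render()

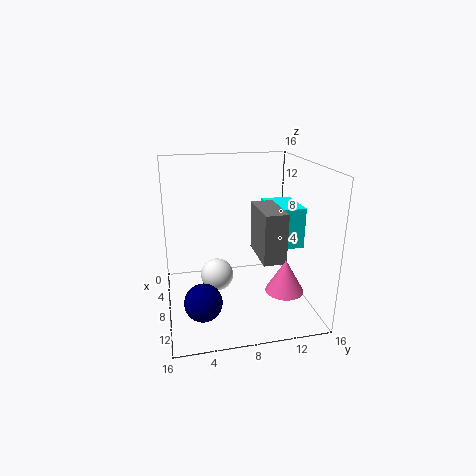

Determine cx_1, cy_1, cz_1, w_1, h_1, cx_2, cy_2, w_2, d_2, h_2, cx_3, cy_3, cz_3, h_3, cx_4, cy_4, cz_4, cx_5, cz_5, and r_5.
cx_1 = 6, cy_1 = 10, cz_1 = 6, w_1 = 5.5, h_1 = 5.5, cx_2 = 5, cy_2 = 11.5, w_2 = 5, d_2 = 3.5, h_2 = 4.5, cx_3 = 12.5, cy_3 = 12, cz_3 = 3.5, h_3 = 3.5, cx_4 = 11.5, cy_4 = 3.5, cz_4 = 2.5, cx_5 = 5, cz_5 = 2, r_5 = 2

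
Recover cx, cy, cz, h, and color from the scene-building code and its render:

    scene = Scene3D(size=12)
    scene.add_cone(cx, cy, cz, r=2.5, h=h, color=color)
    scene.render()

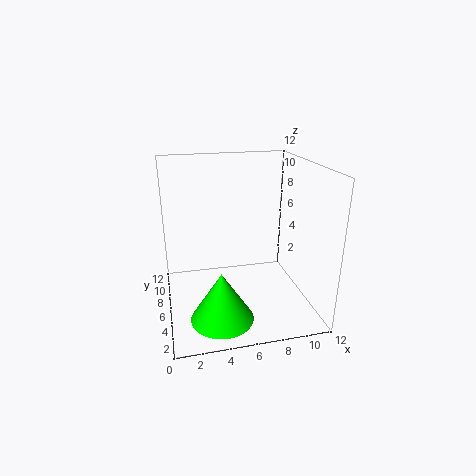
cx = 4
cy = 3
cz = 0.5
h = 4
color = 'lime'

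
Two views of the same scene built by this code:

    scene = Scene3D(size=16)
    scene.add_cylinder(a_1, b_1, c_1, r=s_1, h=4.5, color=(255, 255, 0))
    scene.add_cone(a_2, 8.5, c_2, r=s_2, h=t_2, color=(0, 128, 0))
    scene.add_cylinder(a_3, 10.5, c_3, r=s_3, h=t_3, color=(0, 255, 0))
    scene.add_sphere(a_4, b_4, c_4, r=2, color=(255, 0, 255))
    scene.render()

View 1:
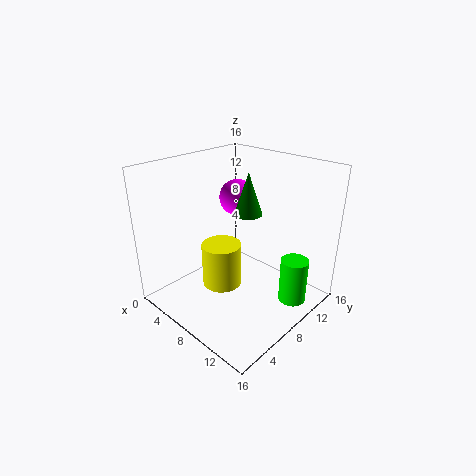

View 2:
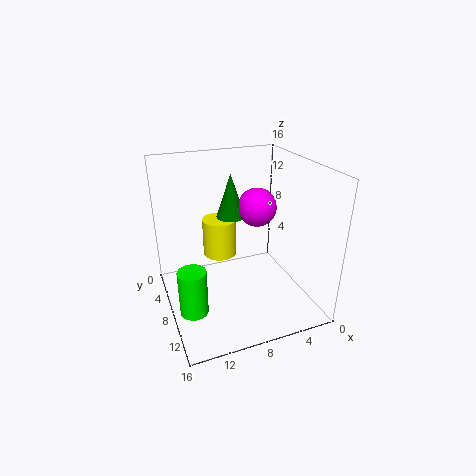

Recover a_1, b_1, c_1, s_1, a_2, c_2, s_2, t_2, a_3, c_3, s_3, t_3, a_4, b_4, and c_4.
a_1 = 9, b_1 = 4.5, c_1 = 4.5, s_1 = 2, a_2 = 9, c_2 = 11, s_2 = 1.5, t_2 = 4.5, a_3 = 14, c_3 = 1.5, s_3 = 1.5, t_3 = 5, a_4 = 6.5, b_4 = 9.5, c_4 = 12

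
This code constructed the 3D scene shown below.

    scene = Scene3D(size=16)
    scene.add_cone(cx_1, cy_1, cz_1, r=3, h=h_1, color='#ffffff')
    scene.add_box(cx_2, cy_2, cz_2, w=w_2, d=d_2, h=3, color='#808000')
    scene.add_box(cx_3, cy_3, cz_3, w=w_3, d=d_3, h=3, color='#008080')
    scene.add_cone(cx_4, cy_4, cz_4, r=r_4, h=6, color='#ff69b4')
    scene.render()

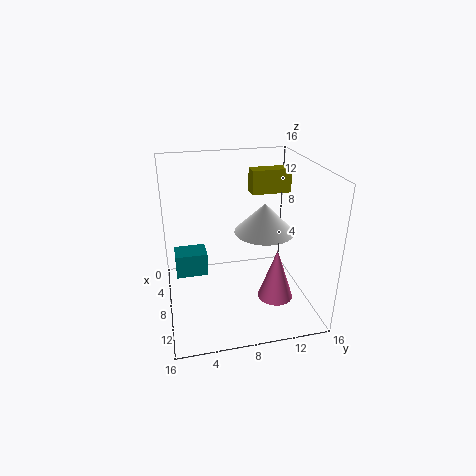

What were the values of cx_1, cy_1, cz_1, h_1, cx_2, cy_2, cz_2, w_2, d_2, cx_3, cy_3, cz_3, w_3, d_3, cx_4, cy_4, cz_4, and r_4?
cx_1 = 11, cy_1 = 10, cz_1 = 10, h_1 = 3, cx_2 = 1, cy_2 = 11, cz_2 = 11, w_2 = 2, d_2 = 5, cx_3 = 1, cy_3 = 1, cz_3 = 1, w_3 = 3, d_3 = 4, cx_4 = 10, cy_4 = 12, cz_4 = 1, r_4 = 2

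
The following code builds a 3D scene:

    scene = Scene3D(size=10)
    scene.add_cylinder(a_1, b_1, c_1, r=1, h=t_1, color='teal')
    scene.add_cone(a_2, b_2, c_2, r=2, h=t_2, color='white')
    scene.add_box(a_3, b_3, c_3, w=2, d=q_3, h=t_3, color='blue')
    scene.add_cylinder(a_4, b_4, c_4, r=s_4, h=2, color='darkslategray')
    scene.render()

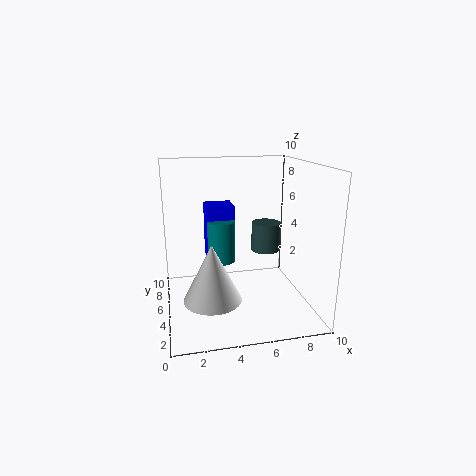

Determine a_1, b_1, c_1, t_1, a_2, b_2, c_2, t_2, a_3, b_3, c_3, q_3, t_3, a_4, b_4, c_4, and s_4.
a_1 = 4, b_1 = 6, c_1 = 3, t_1 = 3, a_2 = 3, b_2 = 4, c_2 = 1, t_2 = 4, a_3 = 3, b_3 = 6, c_3 = 3, q_3 = 2, t_3 = 4, a_4 = 7, b_4 = 5, c_4 = 4, s_4 = 1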